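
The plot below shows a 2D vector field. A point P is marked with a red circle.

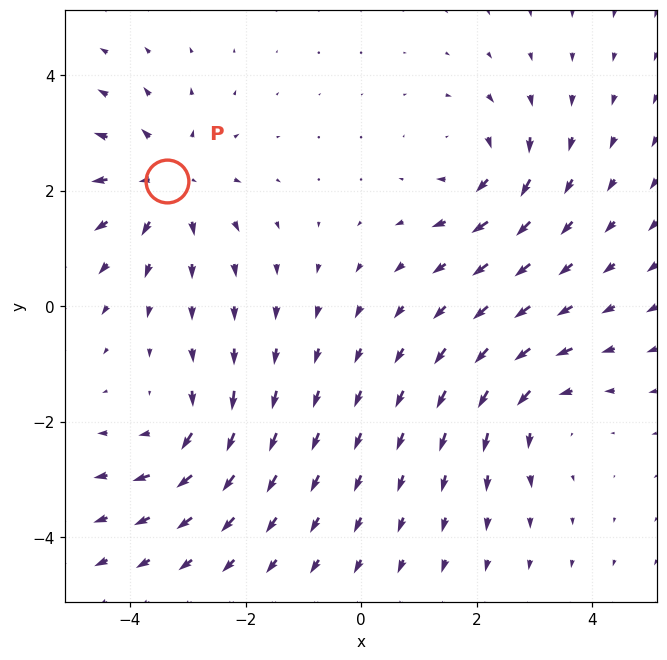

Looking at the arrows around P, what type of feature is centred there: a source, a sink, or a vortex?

source

At P (-3.4, 2.2) the arrows spread outward. Divergence about +4, curl ≈0 — positive divergence with near-zero curl is a source.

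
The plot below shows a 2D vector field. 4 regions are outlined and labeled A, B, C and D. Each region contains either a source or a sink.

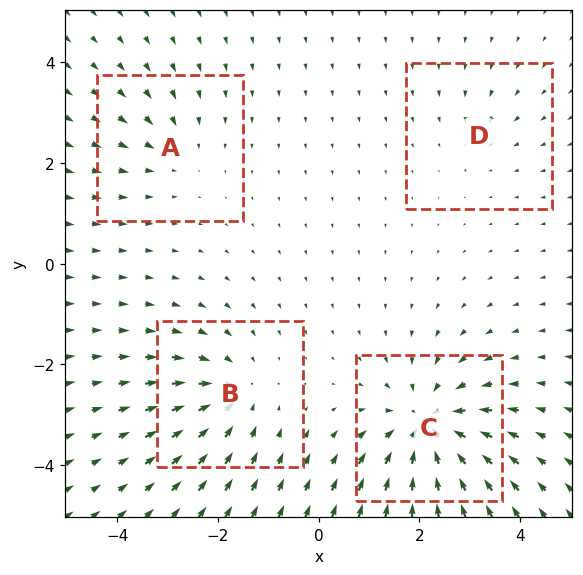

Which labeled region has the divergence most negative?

Divergence at each region's feature centre — A: about -3, B: about -5, C: about -7, D: about -2. Region C is most negative.

C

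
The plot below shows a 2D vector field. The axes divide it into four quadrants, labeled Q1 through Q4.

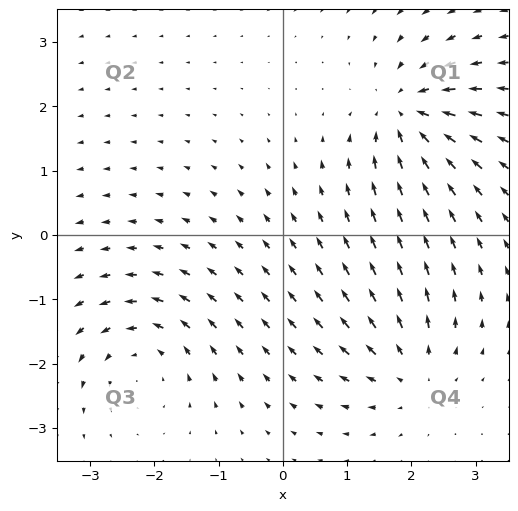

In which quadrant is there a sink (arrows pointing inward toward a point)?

Q1

The sink sits at approximately (1.9, 1.9), which lies in quadrant Q1. The divergence there is about -7, negative as expected for a sink.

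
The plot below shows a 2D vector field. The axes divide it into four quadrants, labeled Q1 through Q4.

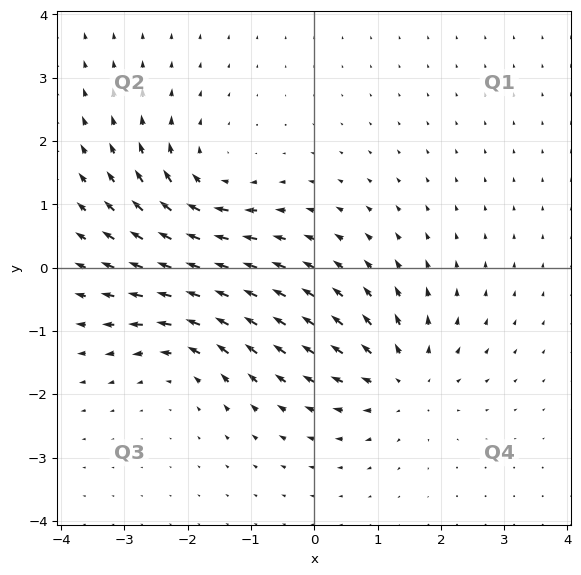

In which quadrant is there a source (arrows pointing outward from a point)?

Q4

The source sits at approximately (1.4, -1.8), which lies in quadrant Q4. The divergence there is about +4, positive as expected for a source.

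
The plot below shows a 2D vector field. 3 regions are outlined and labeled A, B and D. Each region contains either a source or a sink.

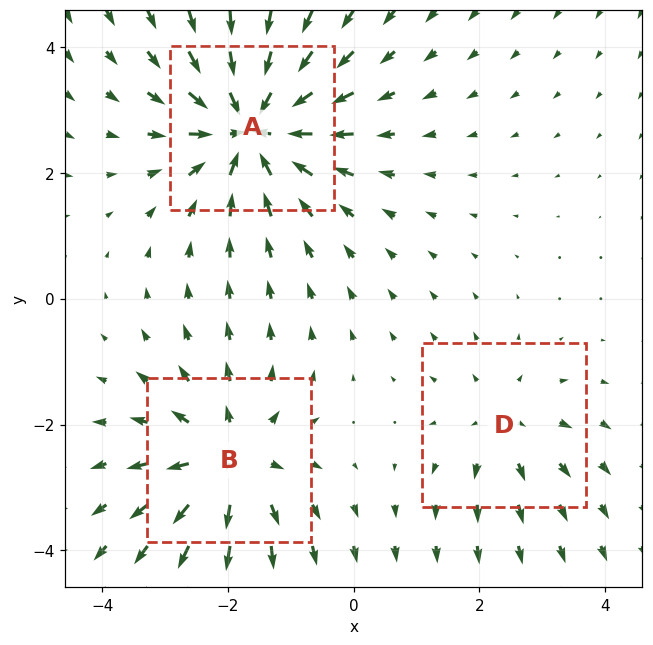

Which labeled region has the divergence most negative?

Divergence at each region's feature centre — A: about -5, B: about +4, D: about +2. Region A is most negative.

A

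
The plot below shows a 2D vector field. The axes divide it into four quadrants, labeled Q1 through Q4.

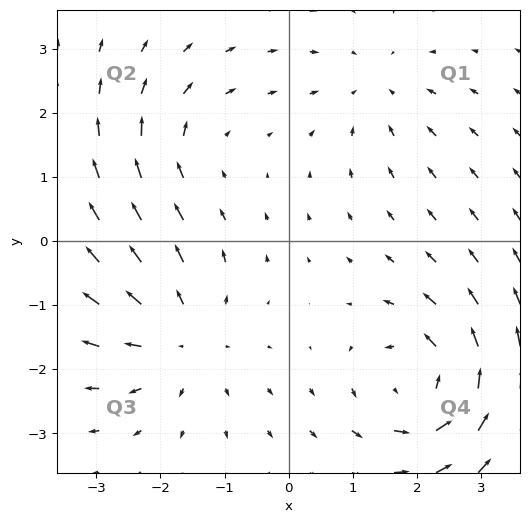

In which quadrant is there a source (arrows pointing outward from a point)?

The source sits at approximately (-1.7, -1.5), which lies in quadrant Q3. The divergence there is about +3, positive as expected for a source.

Q3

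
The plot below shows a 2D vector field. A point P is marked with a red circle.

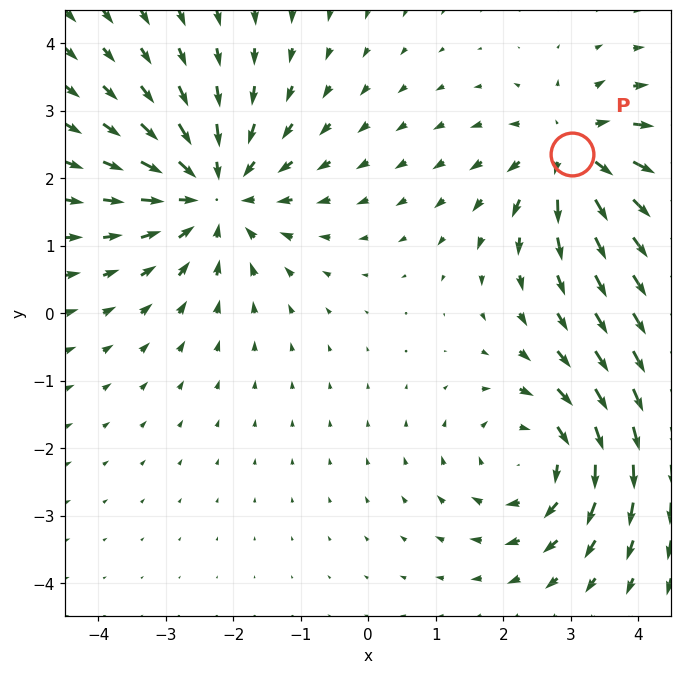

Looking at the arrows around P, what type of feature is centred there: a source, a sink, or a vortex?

source

At P (3.0, 2.4) the arrows spread outward. Divergence about +5, curl ≈0 — positive divergence with near-zero curl is a source.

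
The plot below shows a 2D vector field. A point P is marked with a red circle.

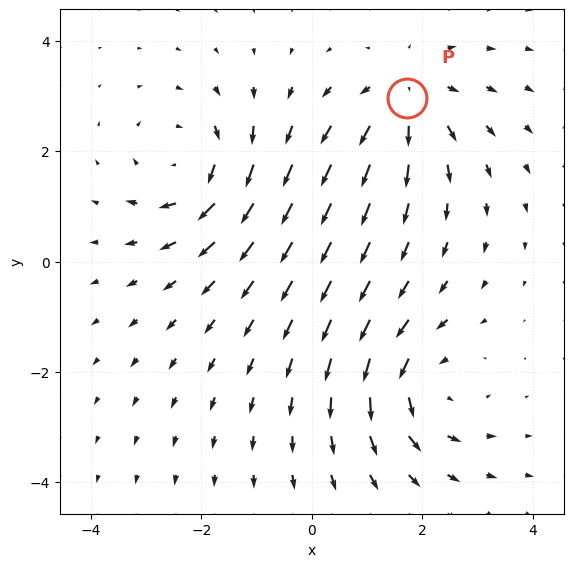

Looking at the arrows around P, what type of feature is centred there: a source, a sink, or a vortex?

At P (1.7, 3.0) the arrows spread outward. Divergence about +4, curl ≈0 — positive divergence with near-zero curl is a source.

source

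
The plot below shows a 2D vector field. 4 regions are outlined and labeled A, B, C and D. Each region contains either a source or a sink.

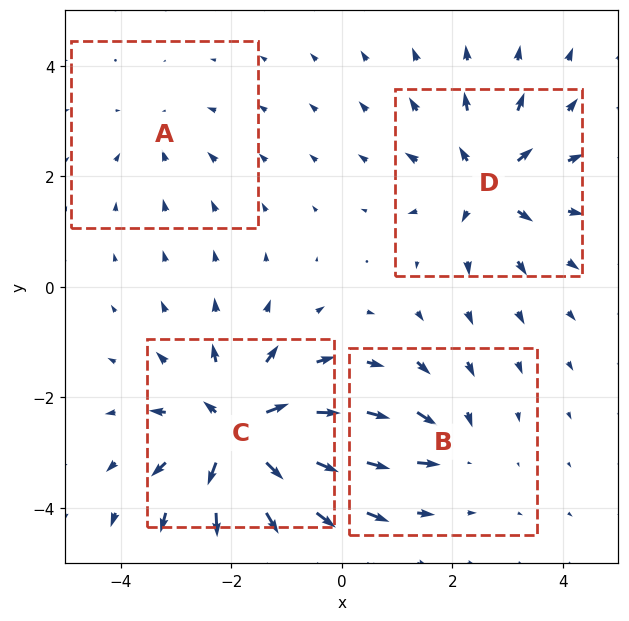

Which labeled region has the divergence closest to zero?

A

Divergence at each region's feature centre — A: about -3, B: about -4, C: about +9, D: about +6. Region A is closest to zero.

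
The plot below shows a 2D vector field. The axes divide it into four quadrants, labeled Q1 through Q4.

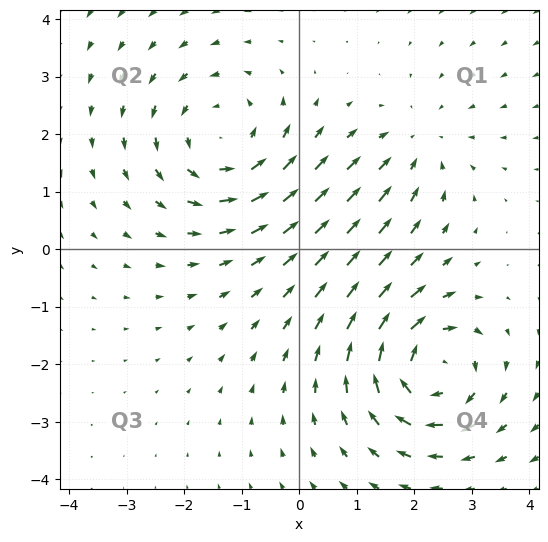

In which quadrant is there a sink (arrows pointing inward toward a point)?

The sink sits at approximately (2.0, 1.8), which lies in quadrant Q1. The divergence there is about -3, negative as expected for a sink.

Q1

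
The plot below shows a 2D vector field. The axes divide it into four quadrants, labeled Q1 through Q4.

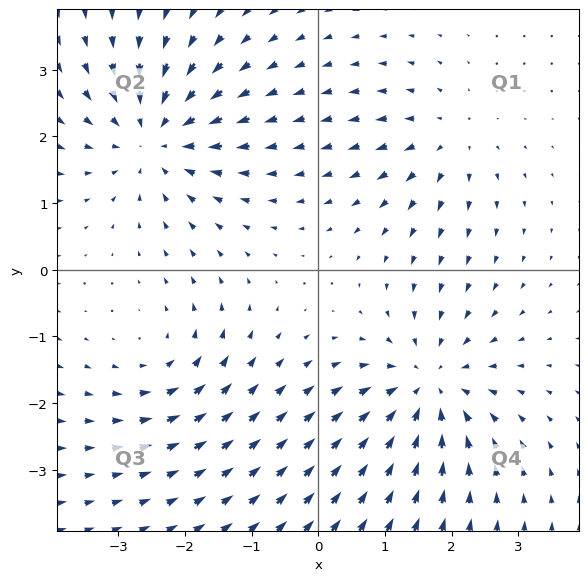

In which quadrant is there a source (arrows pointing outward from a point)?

The source sits at approximately (1.9, 2.0), which lies in quadrant Q1. The divergence there is about +3, positive as expected for a source.

Q1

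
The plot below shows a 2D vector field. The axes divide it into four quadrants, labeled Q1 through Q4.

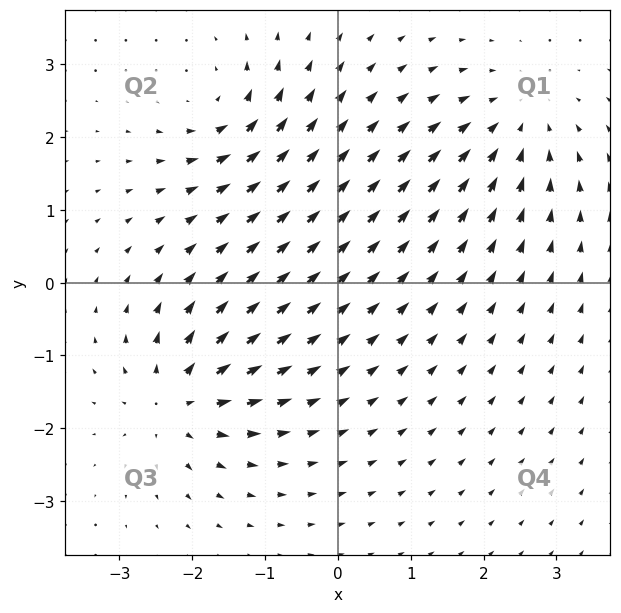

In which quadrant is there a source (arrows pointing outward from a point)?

The source sits at approximately (-2.2, -1.6), which lies in quadrant Q3. The divergence there is about +6, positive as expected for a source.

Q3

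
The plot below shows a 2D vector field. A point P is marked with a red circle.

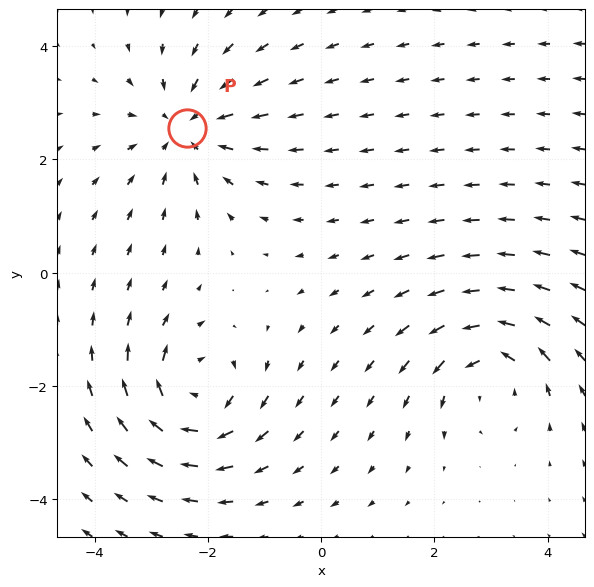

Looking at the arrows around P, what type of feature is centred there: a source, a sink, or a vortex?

At P (-2.4, 2.6) the arrows converge inward. Divergence about -3, curl ≈0 — negative divergence with near-zero curl is a sink.

sink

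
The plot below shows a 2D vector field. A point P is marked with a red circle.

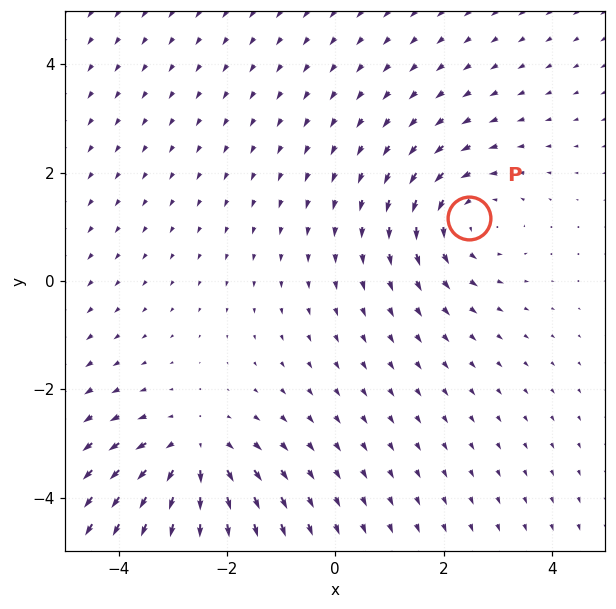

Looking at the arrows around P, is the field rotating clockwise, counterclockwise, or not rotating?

counterclockwise

Near P at (2.5, 1.2) the arrows circulate counterclockwise. The curl (z-component) there is about +2; positive curl means counterclockwise rotation.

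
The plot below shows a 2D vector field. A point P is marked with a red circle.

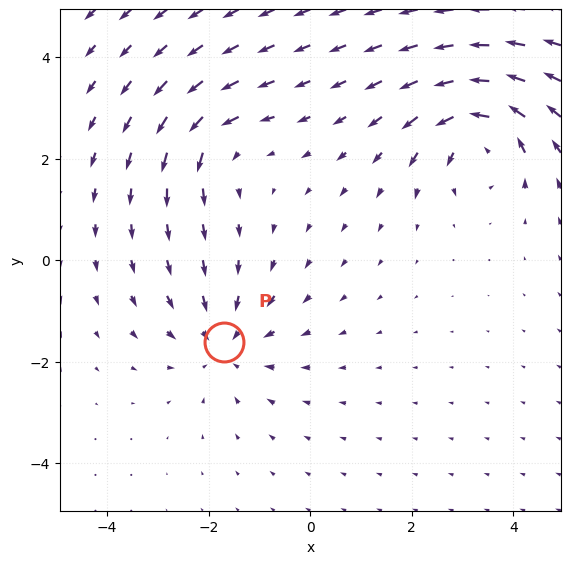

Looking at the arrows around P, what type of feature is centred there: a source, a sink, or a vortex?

sink

At P (-1.7, -1.6) the arrows converge inward. Divergence about -3, curl ≈0 — negative divergence with near-zero curl is a sink.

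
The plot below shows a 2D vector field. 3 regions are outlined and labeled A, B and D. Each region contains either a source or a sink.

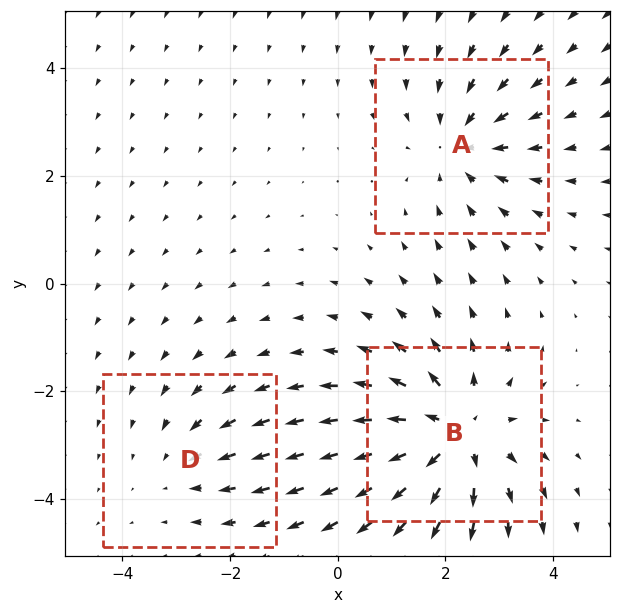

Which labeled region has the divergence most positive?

B

Divergence at each region's feature centre — A: about -3, B: about +5, D: about -2. Region B is most positive.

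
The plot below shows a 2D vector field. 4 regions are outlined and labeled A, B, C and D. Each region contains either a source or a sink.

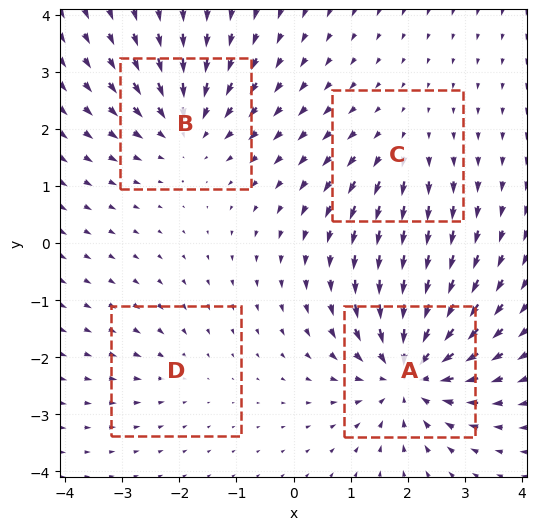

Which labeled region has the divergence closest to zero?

Divergence at each region's feature centre — A: about -7, B: about -5, C: about +3, D: about -2. Region D is closest to zero.

D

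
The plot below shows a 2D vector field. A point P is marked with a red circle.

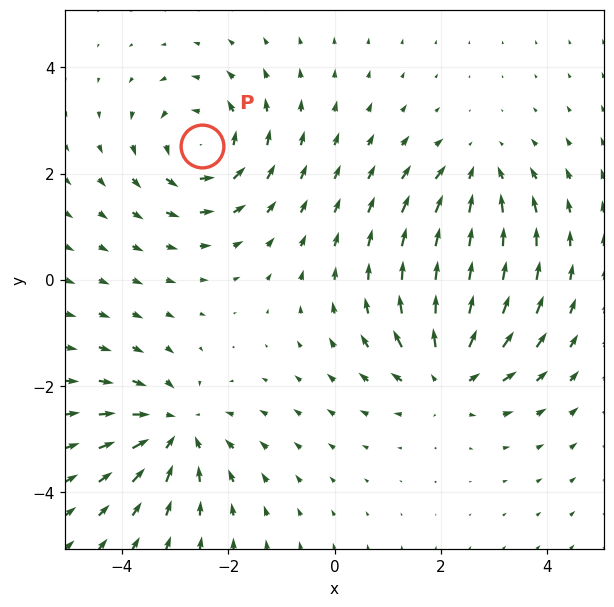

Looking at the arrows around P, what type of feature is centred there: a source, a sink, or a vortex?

At P (-2.5, 2.5) the arrows circulate counterclockwise. Divergence ≈0, curl about +5 — near-zero divergence with nonzero curl is a vortex.

vortex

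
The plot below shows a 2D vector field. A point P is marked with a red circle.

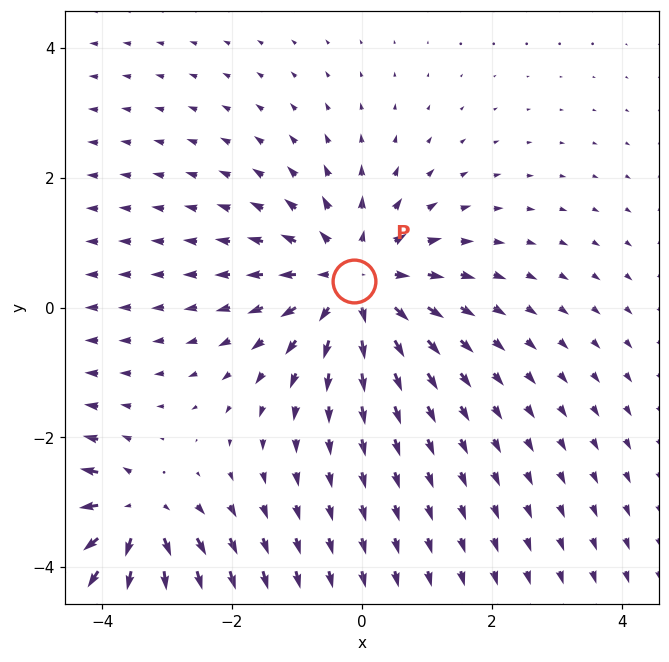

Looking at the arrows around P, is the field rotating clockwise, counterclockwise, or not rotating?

not rotating

Near P at (-0.1, 0.4) the arrows show no circulation. The curl there is ≈0.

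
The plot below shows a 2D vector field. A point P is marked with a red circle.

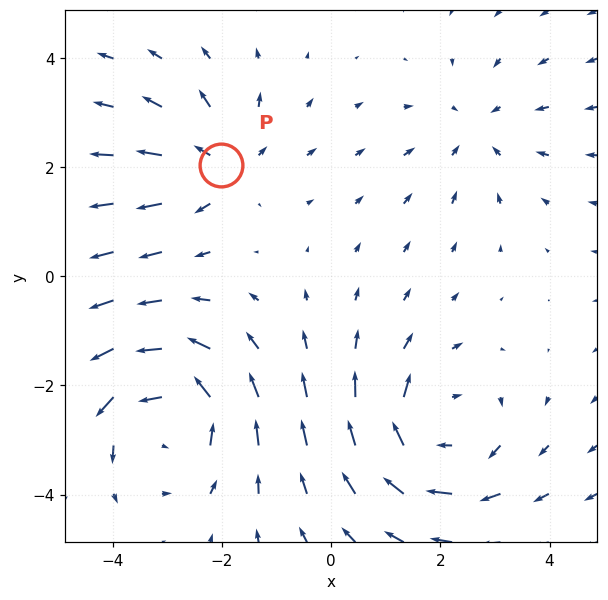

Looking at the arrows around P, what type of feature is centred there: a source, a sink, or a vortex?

At P (-2.0, 2.0) the arrows spread outward. Divergence about +4, curl ≈0 — positive divergence with near-zero curl is a source.

source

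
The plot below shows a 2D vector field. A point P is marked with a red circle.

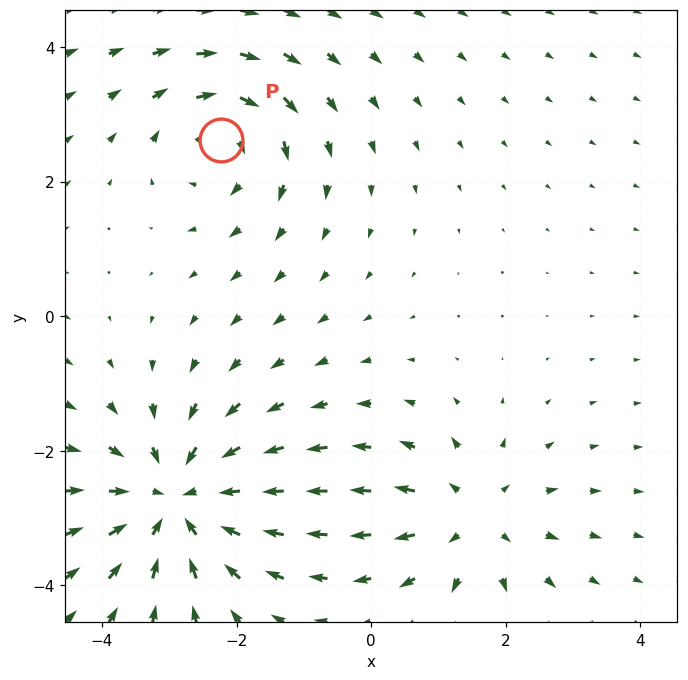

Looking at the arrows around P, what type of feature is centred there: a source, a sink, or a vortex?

At P (-2.2, 2.6) the arrows circulate clockwise. Divergence ≈0, curl about -4 — near-zero divergence with nonzero curl is a vortex.

vortex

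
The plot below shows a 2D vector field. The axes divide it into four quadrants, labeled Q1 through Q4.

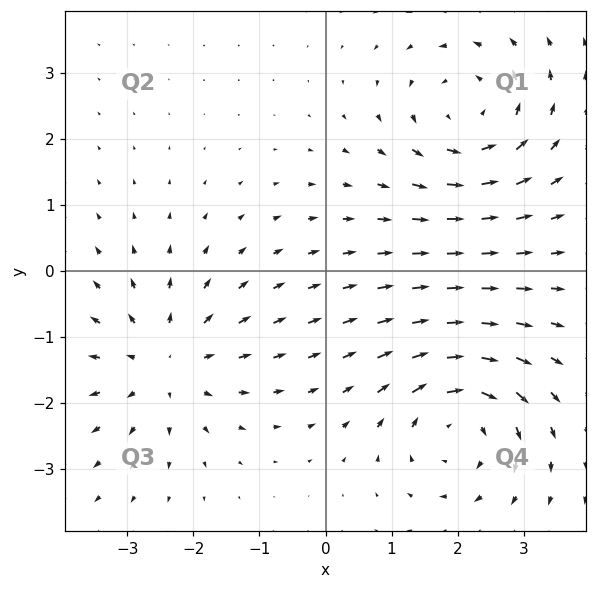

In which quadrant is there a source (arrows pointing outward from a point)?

The source sits at approximately (-2.4, -1.4), which lies in quadrant Q3. The divergence there is about +4, positive as expected for a source.

Q3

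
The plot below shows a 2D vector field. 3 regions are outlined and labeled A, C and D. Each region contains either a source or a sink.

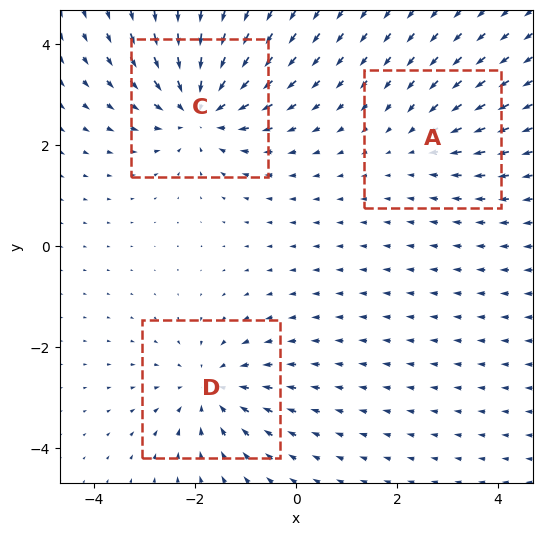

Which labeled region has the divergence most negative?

Divergence at each region's feature centre — A: about -2, C: about -4, D: about -3. Region C is most negative.

C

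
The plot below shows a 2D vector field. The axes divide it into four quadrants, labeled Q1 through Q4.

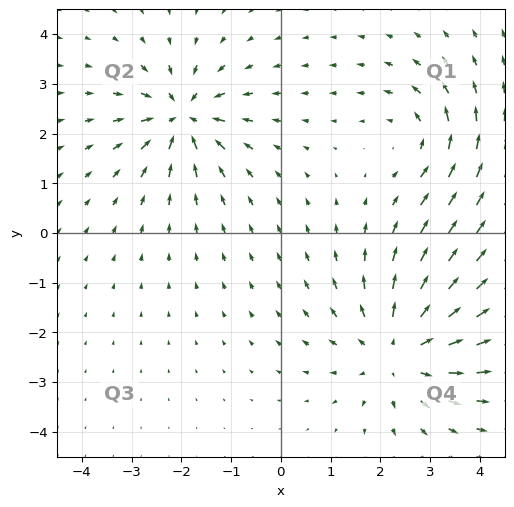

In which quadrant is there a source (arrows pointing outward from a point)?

The source sits at approximately (2.4, -2.4), which lies in quadrant Q4. The divergence there is about +4, positive as expected for a source.

Q4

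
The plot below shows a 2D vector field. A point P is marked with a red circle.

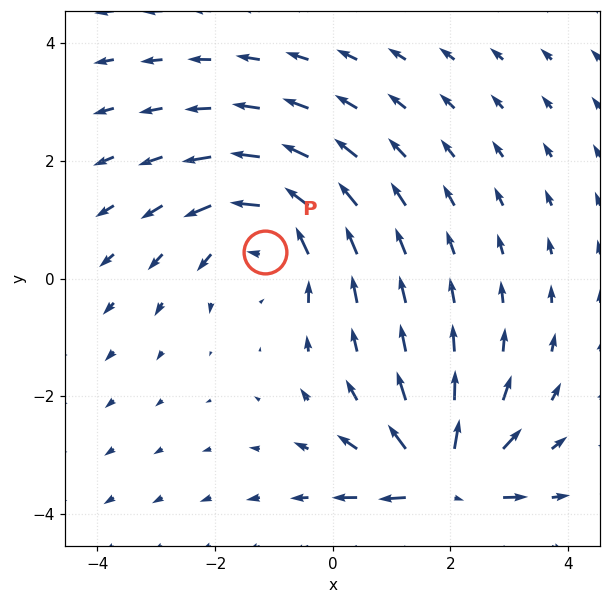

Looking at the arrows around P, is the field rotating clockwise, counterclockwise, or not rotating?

counterclockwise

Near P at (-1.2, 0.4) the arrows circulate counterclockwise. The curl (z-component) there is about +3; positive curl means counterclockwise rotation.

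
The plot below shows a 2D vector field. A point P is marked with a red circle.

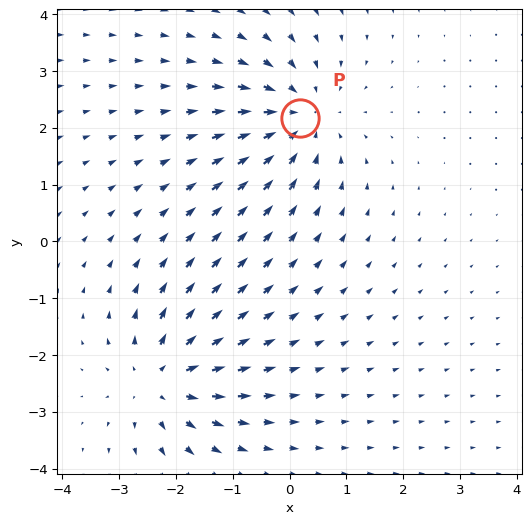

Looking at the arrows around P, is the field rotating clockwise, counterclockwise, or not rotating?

not rotating

Near P at (0.2, 2.2) the arrows show no circulation. The curl there is ≈0.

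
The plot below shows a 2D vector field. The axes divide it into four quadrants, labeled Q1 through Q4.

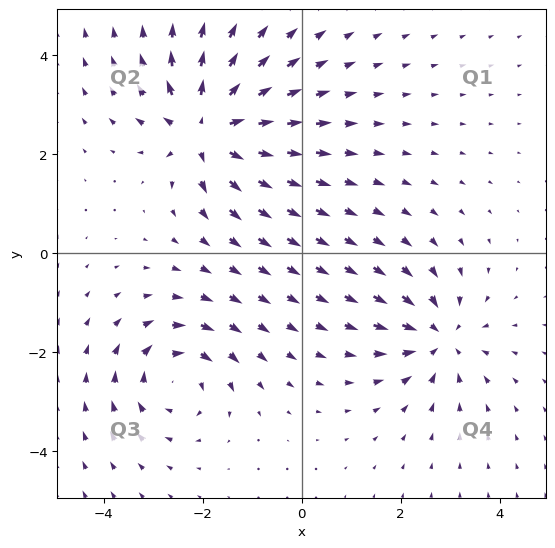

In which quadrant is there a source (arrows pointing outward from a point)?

The source sits at approximately (-1.9, 2.5), which lies in quadrant Q2. The divergence there is about +6, positive as expected for a source.

Q2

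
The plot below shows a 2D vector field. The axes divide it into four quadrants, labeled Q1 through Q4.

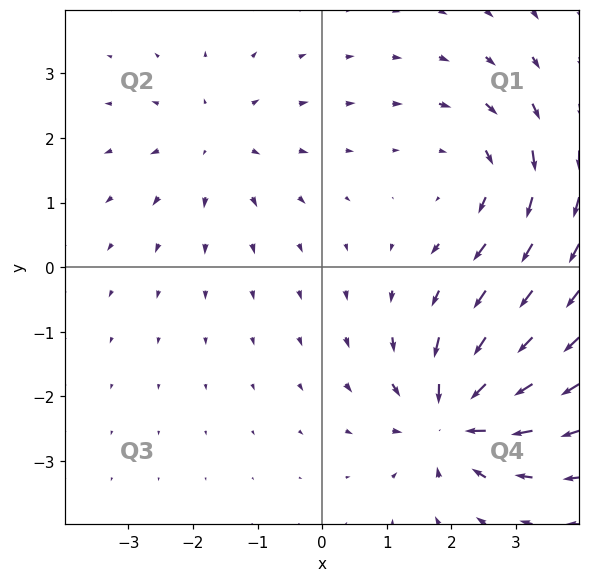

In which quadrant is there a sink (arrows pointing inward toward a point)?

Q4

The sink sits at approximately (2.1, -2.3), which lies in quadrant Q4. The divergence there is about -6, negative as expected for a sink.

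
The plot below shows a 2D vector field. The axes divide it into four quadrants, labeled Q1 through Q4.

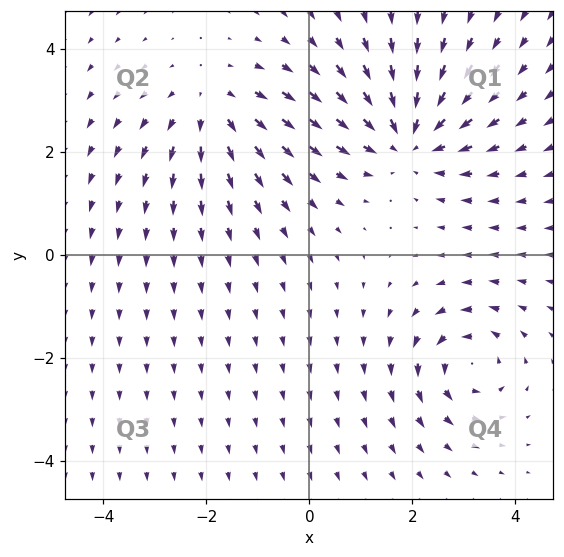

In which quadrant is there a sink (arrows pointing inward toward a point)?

Q1

The sink sits at approximately (1.9, 2.3), which lies in quadrant Q1. The divergence there is about -4, negative as expected for a sink.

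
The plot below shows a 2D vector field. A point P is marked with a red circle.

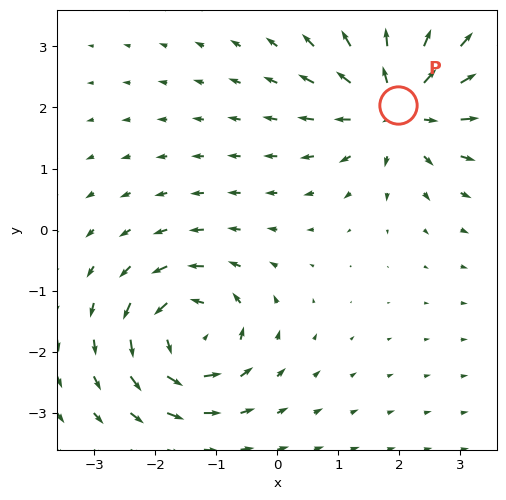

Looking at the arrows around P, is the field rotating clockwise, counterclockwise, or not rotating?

not rotating

Near P at (2.0, 2.0) the arrows show no circulation. The curl there is ≈0.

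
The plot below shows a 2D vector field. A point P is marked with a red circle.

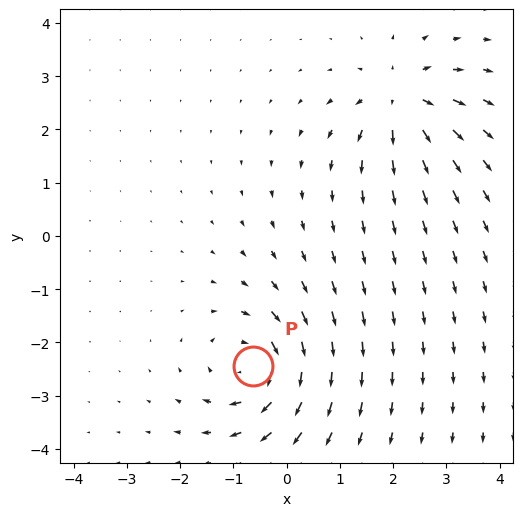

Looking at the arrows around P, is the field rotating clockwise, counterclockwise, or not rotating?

clockwise

Near P at (-0.6, -2.4) the arrows circulate clockwise. The curl (z-component) there is about -6; negative curl means clockwise rotation.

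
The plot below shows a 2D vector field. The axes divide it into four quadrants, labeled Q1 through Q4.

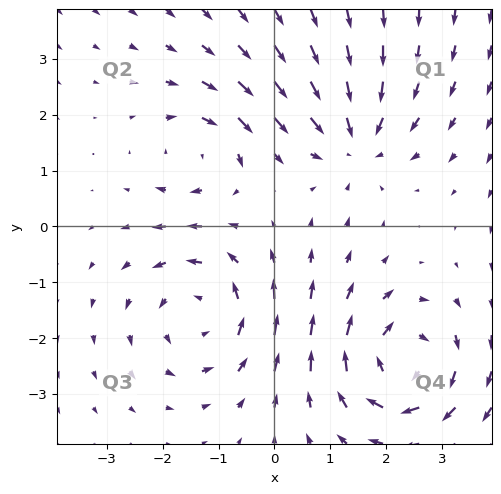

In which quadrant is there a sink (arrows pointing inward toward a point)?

The sink sits at approximately (1.4, 1.5), which lies in quadrant Q1. The divergence there is about -4, negative as expected for a sink.

Q1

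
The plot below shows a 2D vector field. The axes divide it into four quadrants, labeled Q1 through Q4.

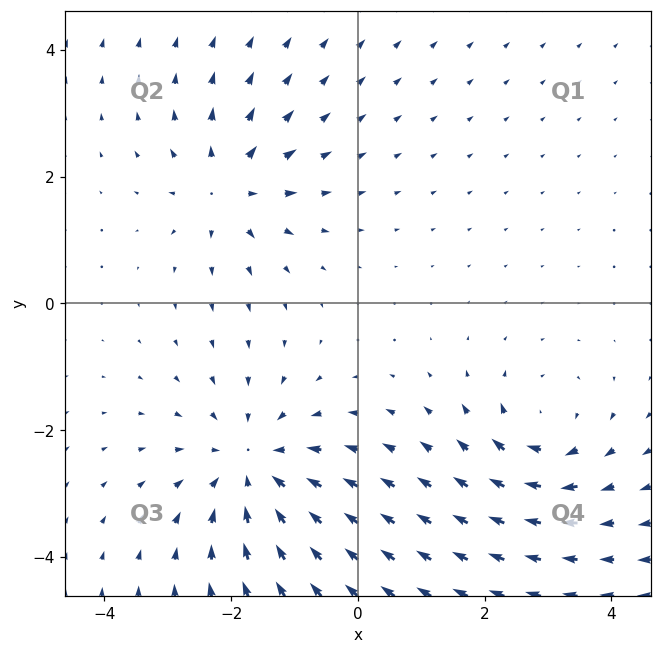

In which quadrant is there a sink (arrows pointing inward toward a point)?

Q3

The sink sits at approximately (-1.7, -2.6), which lies in quadrant Q3. The divergence there is about -4, negative as expected for a sink.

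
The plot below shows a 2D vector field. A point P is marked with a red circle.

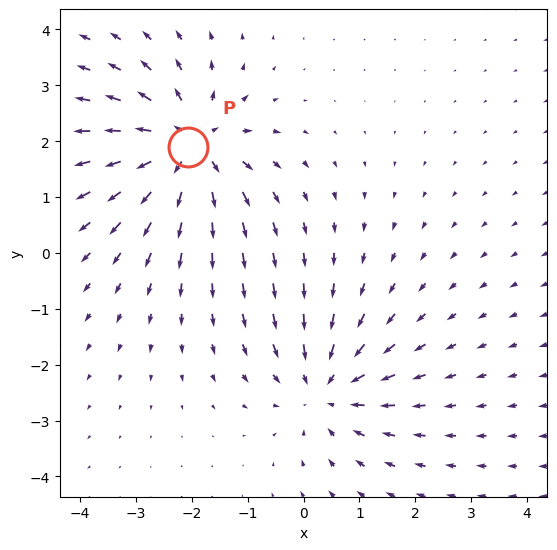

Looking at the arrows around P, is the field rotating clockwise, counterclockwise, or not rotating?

Near P at (-2.1, 1.9) the arrows show no circulation. The curl there is ≈0.

not rotating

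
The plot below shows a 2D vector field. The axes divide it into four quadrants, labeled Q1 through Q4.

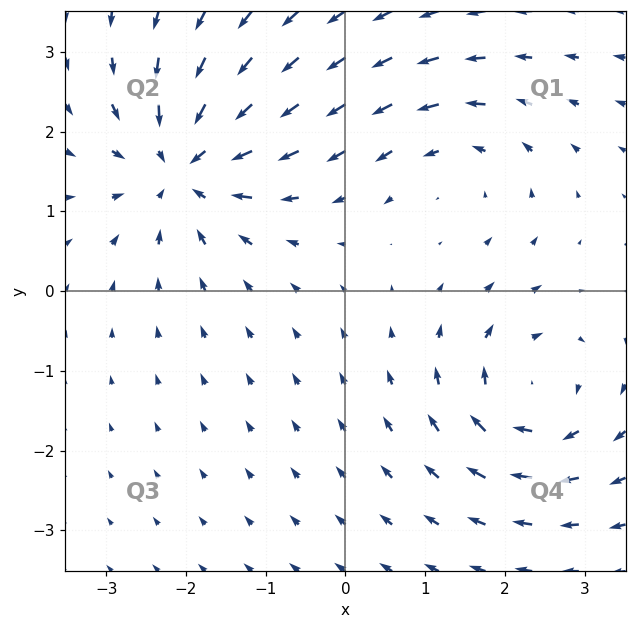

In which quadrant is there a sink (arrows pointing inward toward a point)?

The sink sits at approximately (-2.0, 1.6), which lies in quadrant Q2. The divergence there is about -5, negative as expected for a sink.

Q2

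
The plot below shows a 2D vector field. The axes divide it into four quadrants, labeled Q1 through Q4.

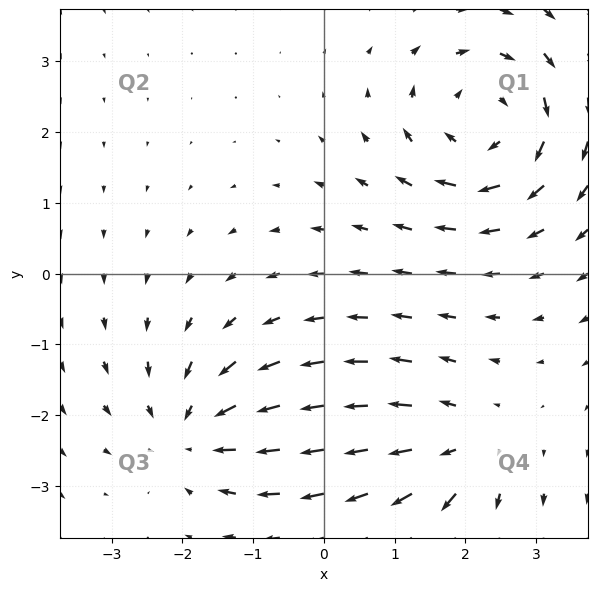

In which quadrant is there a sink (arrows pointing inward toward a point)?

The sink sits at approximately (-1.8, -2.2), which lies in quadrant Q3. The divergence there is about -3, negative as expected for a sink.

Q3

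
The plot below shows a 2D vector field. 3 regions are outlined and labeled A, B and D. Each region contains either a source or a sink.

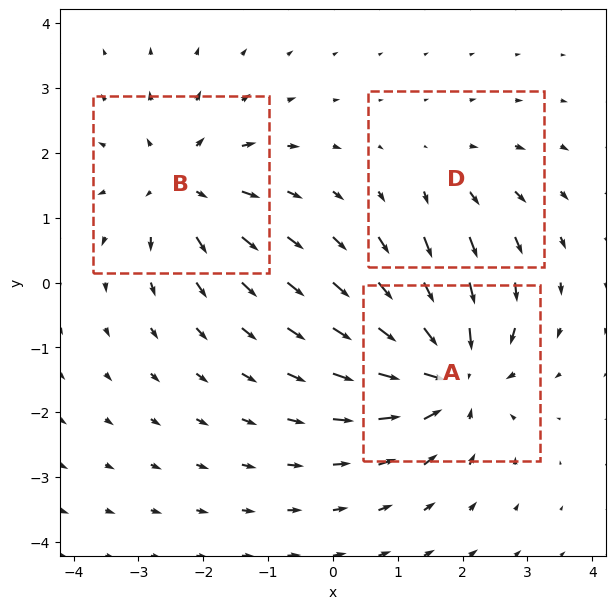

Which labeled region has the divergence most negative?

Divergence at each region's feature centre — A: about -5, B: about +4, D: about +2. Region A is most negative.

A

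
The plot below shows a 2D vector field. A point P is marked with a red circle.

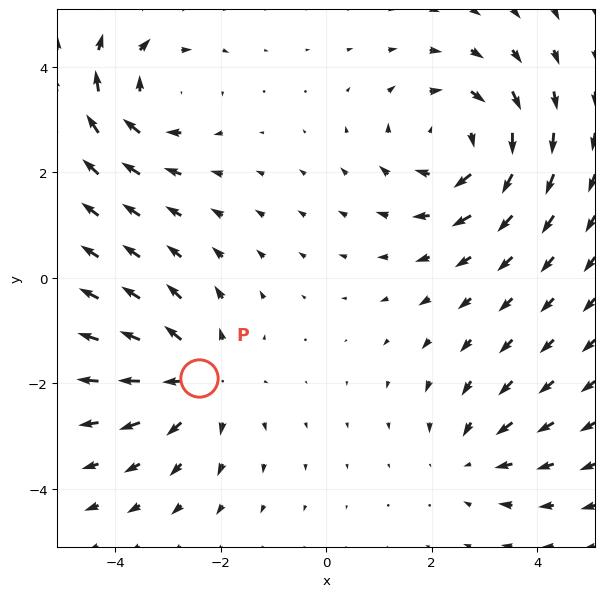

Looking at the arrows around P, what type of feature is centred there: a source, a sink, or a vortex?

source

At P (-2.4, -1.9) the arrows spread outward. Divergence about +4, curl ≈0 — positive divergence with near-zero curl is a source.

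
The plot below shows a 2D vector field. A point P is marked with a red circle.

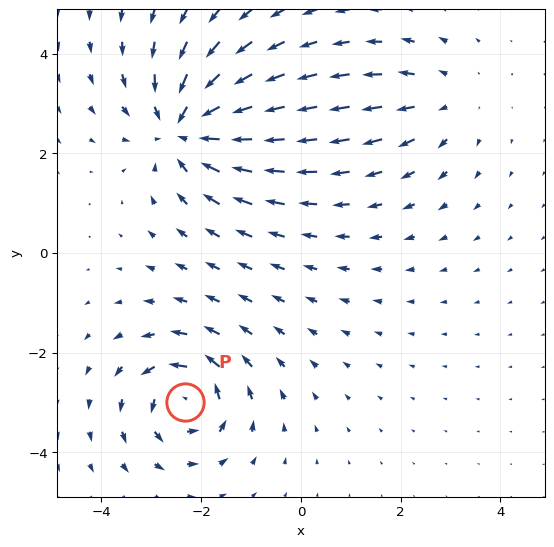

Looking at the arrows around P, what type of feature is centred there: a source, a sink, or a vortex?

At P (-2.3, -3.0) the arrows circulate counterclockwise. Divergence ≈0, curl about +5 — near-zero divergence with nonzero curl is a vortex.

vortex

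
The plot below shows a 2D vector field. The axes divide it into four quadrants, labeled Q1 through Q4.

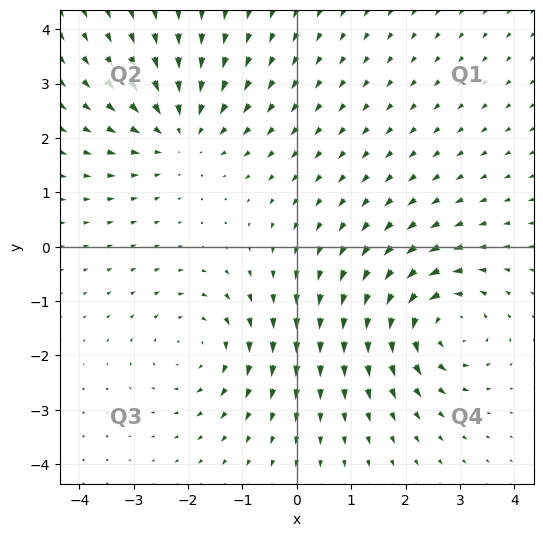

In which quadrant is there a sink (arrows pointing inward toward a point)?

The sink sits at approximately (-2.2, 2.1), which lies in quadrant Q2. The divergence there is about -4, negative as expected for a sink.

Q2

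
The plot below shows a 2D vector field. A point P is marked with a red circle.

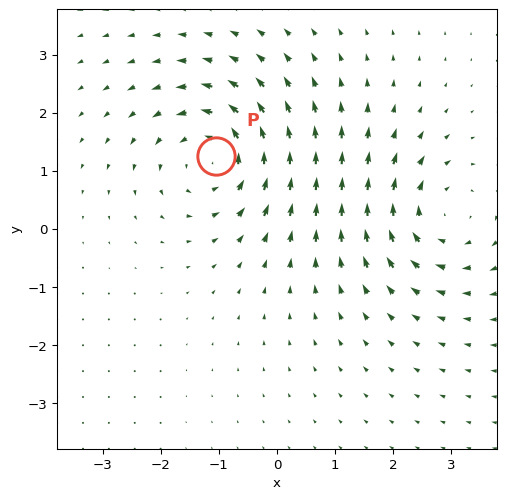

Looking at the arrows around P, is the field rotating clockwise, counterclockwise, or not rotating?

counterclockwise

Near P at (-1.1, 1.2) the arrows circulate counterclockwise. The curl (z-component) there is about +5; positive curl means counterclockwise rotation.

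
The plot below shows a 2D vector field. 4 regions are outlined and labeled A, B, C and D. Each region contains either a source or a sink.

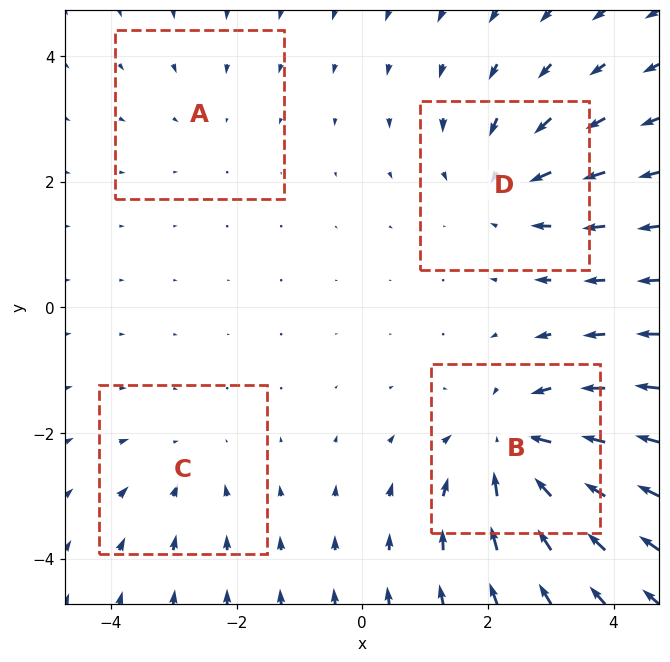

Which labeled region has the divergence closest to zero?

Divergence at each region's feature centre — A: about -2, B: about -6, C: about -3, D: about -4. Region A is closest to zero.

A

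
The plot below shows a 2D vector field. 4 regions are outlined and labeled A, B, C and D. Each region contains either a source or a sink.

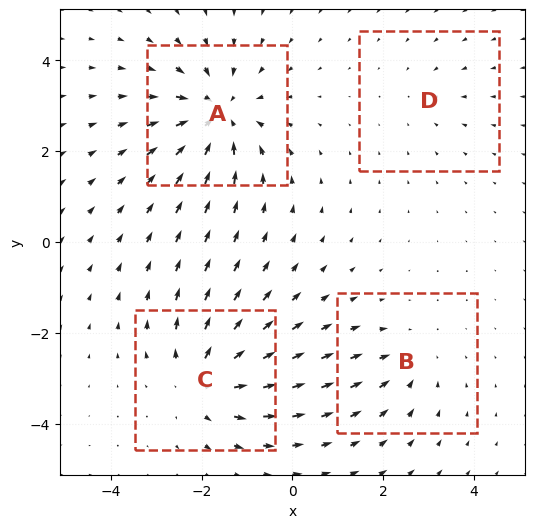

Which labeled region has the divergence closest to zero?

D

Divergence at each region's feature centre — A: about -6, B: about -3, C: about +5, D: about -2. Region D is closest to zero.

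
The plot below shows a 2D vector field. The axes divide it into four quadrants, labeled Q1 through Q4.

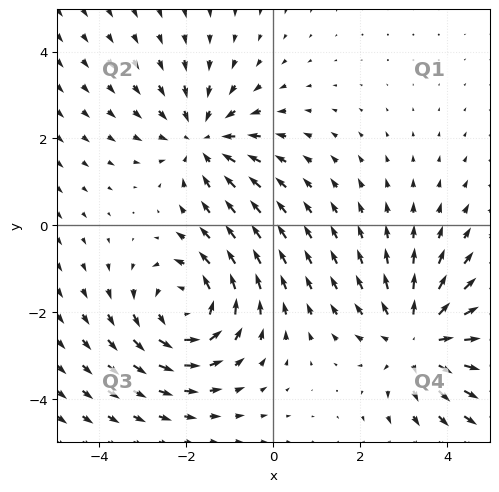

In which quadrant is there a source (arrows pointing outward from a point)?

The source sits at approximately (3.4, -2.6), which lies in quadrant Q4. The divergence there is about +3, positive as expected for a source.

Q4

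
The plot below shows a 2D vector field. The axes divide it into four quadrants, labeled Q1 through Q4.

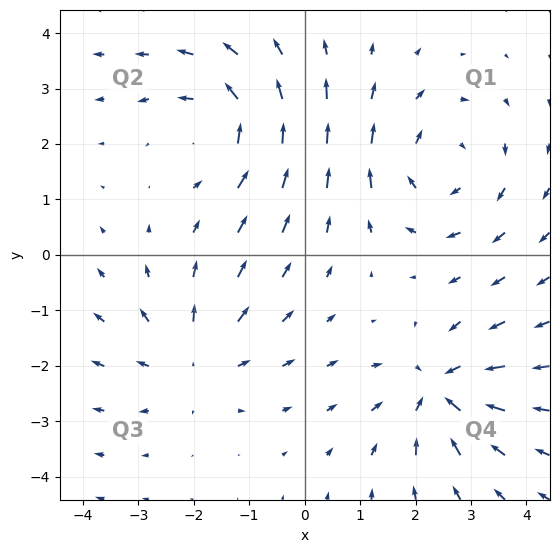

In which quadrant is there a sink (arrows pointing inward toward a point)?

Q4

The sink sits at approximately (2.4, -2.4), which lies in quadrant Q4. The divergence there is about -5, negative as expected for a sink.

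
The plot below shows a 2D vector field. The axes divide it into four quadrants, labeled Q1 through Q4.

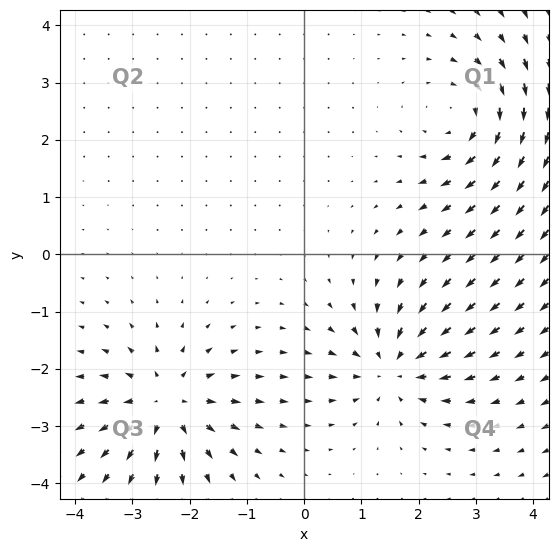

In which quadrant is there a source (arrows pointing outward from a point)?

Q3

The source sits at approximately (-2.4, -2.6), which lies in quadrant Q3. The divergence there is about +5, positive as expected for a source.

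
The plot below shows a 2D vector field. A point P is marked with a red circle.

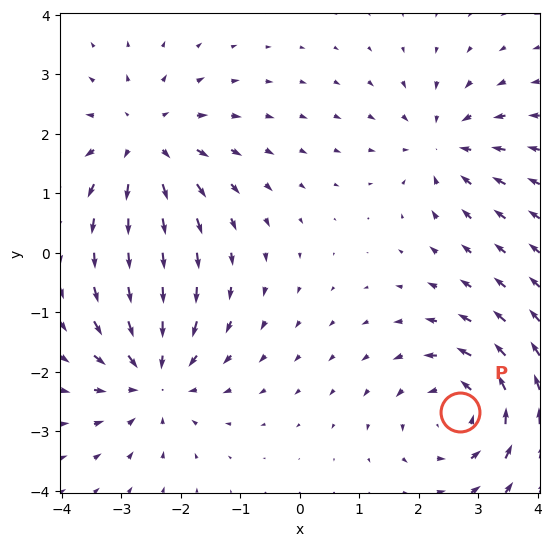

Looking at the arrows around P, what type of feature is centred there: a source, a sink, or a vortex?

At P (2.7, -2.7) the arrows circulate counterclockwise. Divergence ≈0, curl about +5 — near-zero divergence with nonzero curl is a vortex.

vortex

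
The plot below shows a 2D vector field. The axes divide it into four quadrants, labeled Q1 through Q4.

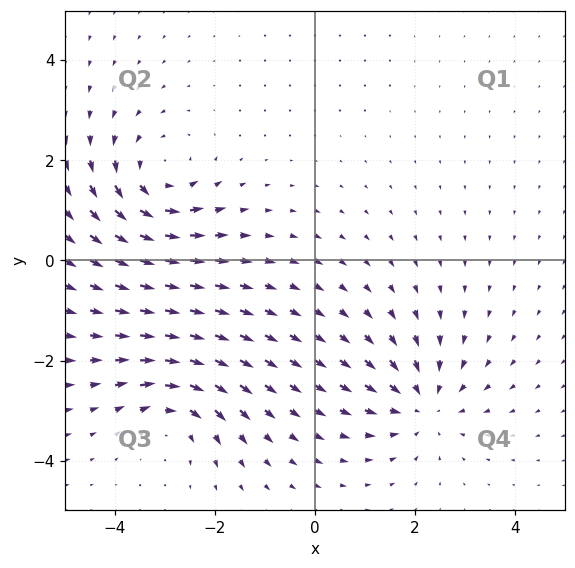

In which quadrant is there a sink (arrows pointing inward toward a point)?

Q4

The sink sits at approximately (2.1, -2.9), which lies in quadrant Q4. The divergence there is about -4, negative as expected for a sink.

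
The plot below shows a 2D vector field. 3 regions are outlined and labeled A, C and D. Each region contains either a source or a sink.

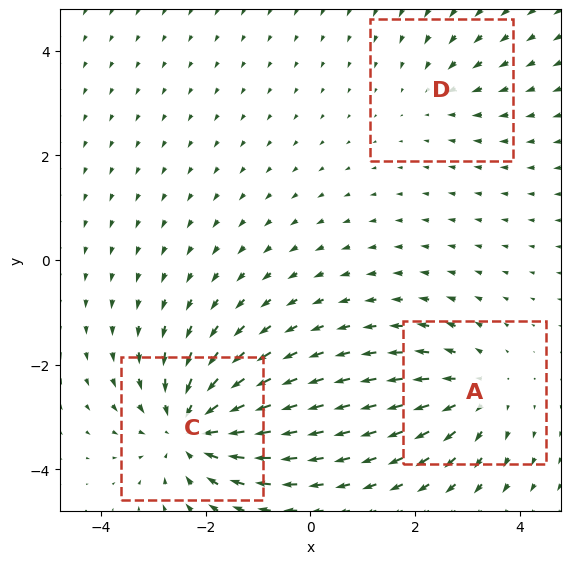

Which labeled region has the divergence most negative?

Divergence at each region's feature centre — A: about +3, C: about -5, D: about -2. Region C is most negative.

C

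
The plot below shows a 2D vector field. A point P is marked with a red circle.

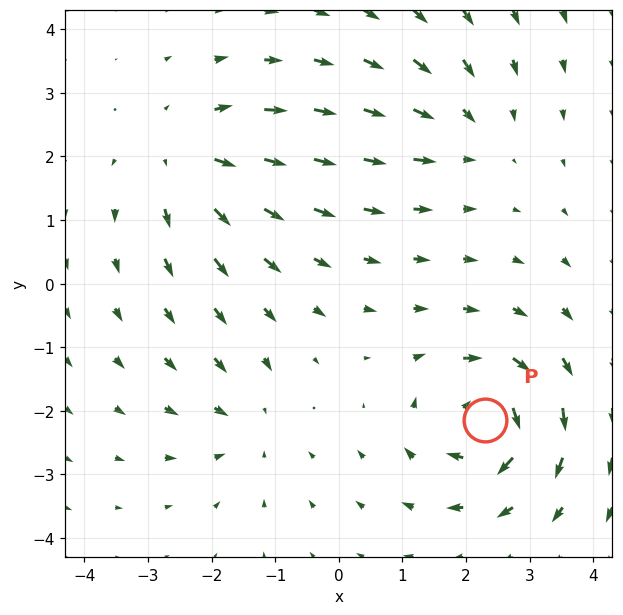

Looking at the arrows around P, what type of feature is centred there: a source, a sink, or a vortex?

vortex

At P (2.3, -2.1) the arrows circulate clockwise. Divergence ≈0, curl about -7 — near-zero divergence with nonzero curl is a vortex.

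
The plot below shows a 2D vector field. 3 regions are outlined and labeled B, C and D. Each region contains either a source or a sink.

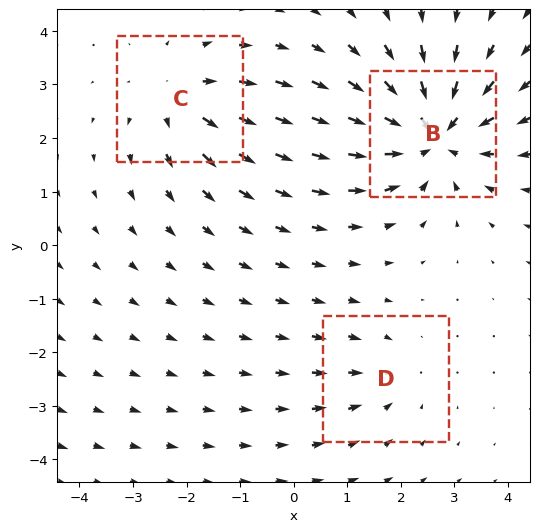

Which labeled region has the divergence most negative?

B

Divergence at each region's feature centre — B: about -5, C: about +3, D: about -2. Region B is most negative.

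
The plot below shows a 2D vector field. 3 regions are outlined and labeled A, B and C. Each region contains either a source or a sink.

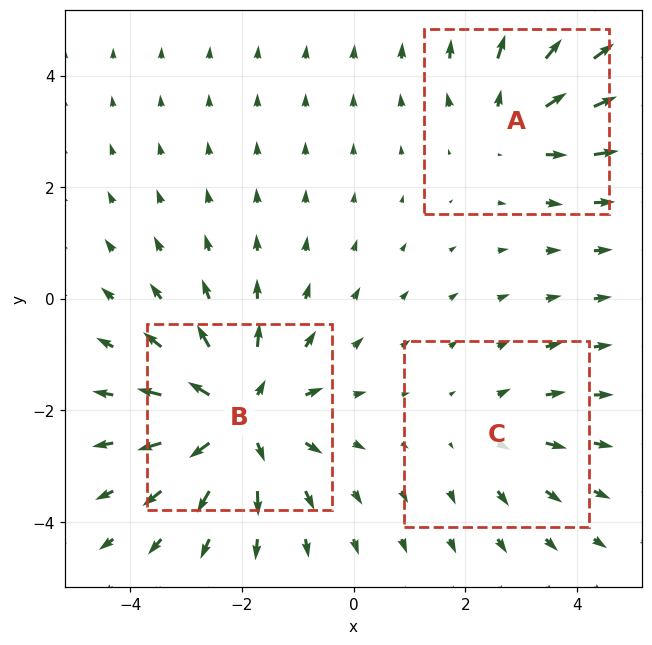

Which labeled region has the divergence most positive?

Divergence at each region's feature centre — A: about +3, B: about +5, C: about +2. Region B is most positive.

B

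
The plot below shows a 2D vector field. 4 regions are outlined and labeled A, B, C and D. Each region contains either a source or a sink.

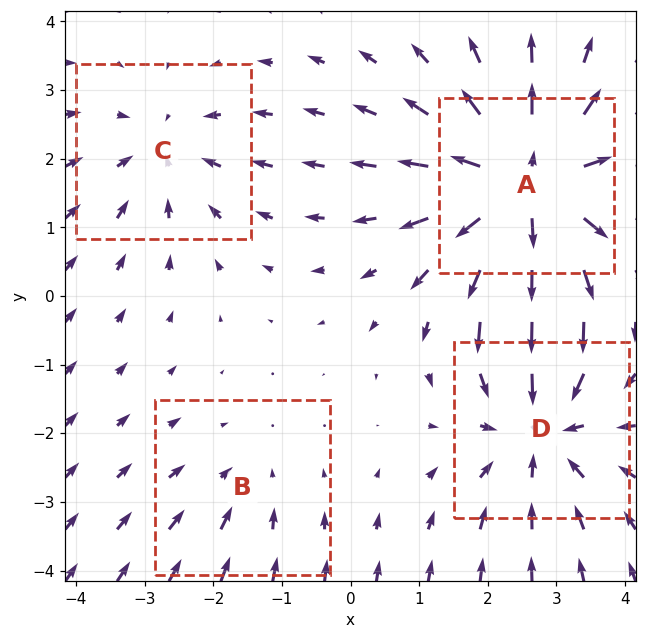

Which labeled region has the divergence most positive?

Divergence at each region's feature centre — A: about +6, B: about -2, C: about -3, D: about -4. Region A is most positive.

A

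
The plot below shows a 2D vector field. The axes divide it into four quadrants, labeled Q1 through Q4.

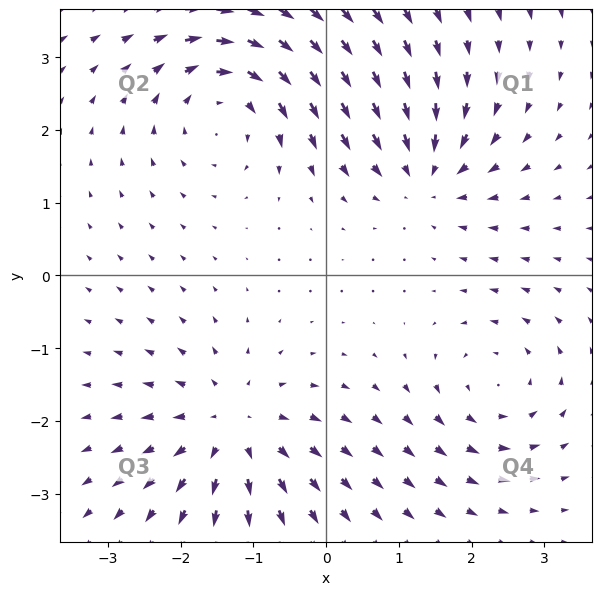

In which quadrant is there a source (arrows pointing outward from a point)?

The source sits at approximately (-1.3, -2.1), which lies in quadrant Q3. The divergence there is about +4, positive as expected for a source.

Q3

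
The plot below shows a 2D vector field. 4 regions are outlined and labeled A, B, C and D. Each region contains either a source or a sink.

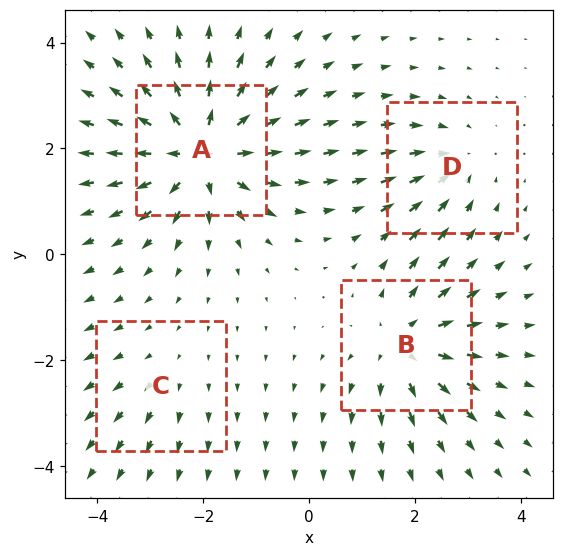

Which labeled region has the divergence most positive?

A

Divergence at each region's feature centre — A: about +7, B: about +5, C: about +2, D: about -3. Region A is most positive.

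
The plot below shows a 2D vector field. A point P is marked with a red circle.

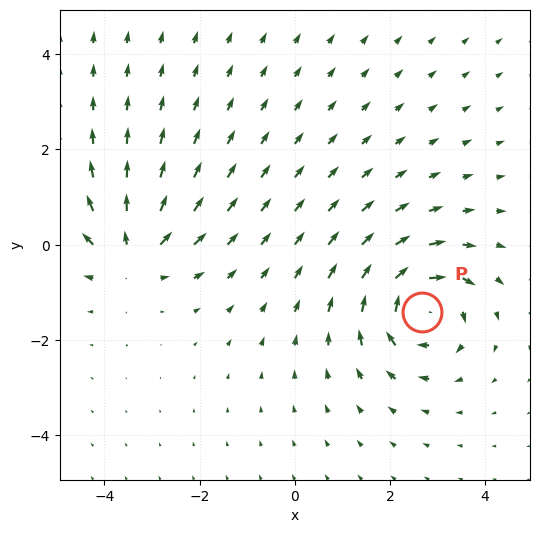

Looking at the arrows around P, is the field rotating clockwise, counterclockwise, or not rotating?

Near P at (2.7, -1.4) the arrows circulate clockwise. The curl (z-component) there is about -6; negative curl means clockwise rotation.

clockwise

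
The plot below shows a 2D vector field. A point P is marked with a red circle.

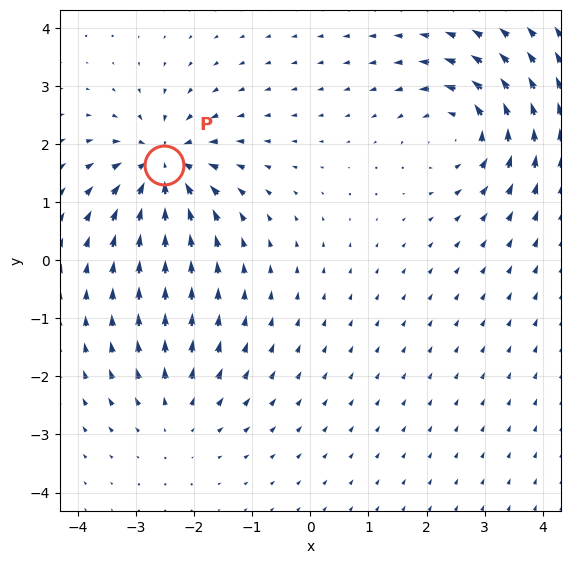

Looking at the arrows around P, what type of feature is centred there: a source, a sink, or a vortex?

At P (-2.5, 1.6) the arrows converge inward. Divergence about -6, curl ≈0 — negative divergence with near-zero curl is a sink.

sink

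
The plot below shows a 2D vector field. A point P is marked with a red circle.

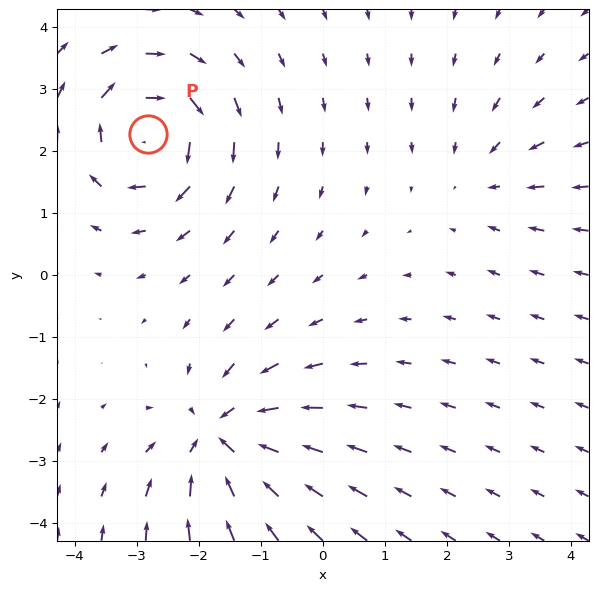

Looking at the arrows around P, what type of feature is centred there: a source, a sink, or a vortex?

vortex

At P (-2.8, 2.3) the arrows circulate clockwise. Divergence ≈0, curl about -6 — near-zero divergence with nonzero curl is a vortex.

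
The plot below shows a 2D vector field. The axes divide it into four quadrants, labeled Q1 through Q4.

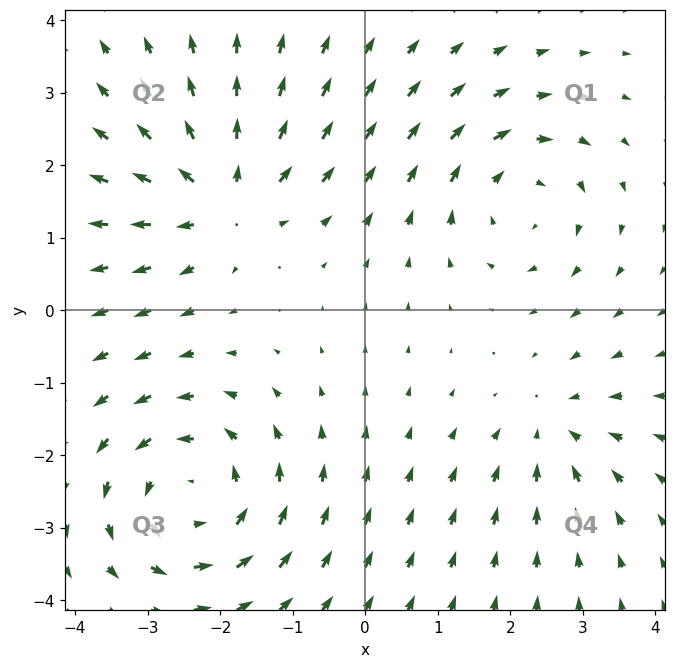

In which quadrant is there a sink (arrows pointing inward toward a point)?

Q4

The sink sits at approximately (2.6, -1.6), which lies in quadrant Q4. The divergence there is about -3, negative as expected for a sink.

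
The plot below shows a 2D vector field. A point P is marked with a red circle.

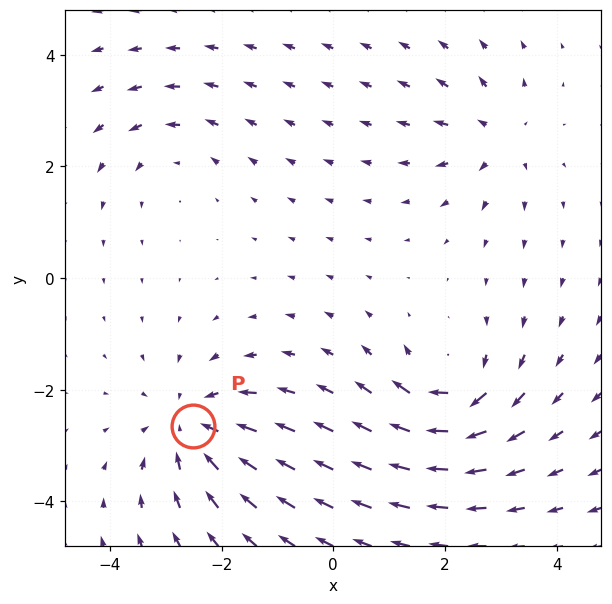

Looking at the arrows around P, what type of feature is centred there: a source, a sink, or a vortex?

sink

At P (-2.5, -2.7) the arrows converge inward. Divergence about -4, curl ≈0 — negative divergence with near-zero curl is a sink.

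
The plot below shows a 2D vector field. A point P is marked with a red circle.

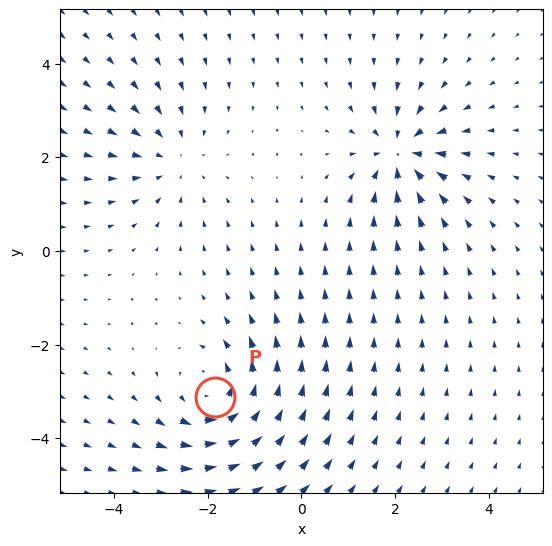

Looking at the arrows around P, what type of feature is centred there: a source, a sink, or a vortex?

vortex

At P (-1.9, -3.1) the arrows circulate counterclockwise. Divergence ≈0, curl about +4 — near-zero divergence with nonzero curl is a vortex.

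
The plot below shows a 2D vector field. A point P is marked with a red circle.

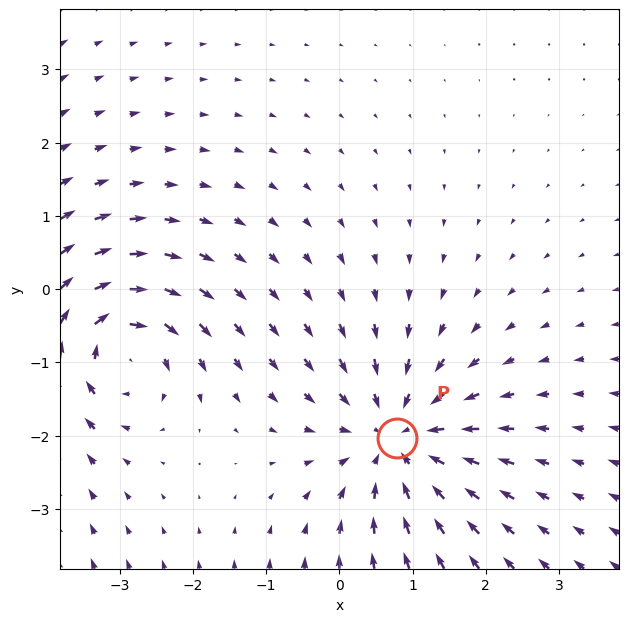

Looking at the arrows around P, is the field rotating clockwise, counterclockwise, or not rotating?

not rotating

Near P at (0.8, -2.0) the arrows show no circulation. The curl there is ≈0.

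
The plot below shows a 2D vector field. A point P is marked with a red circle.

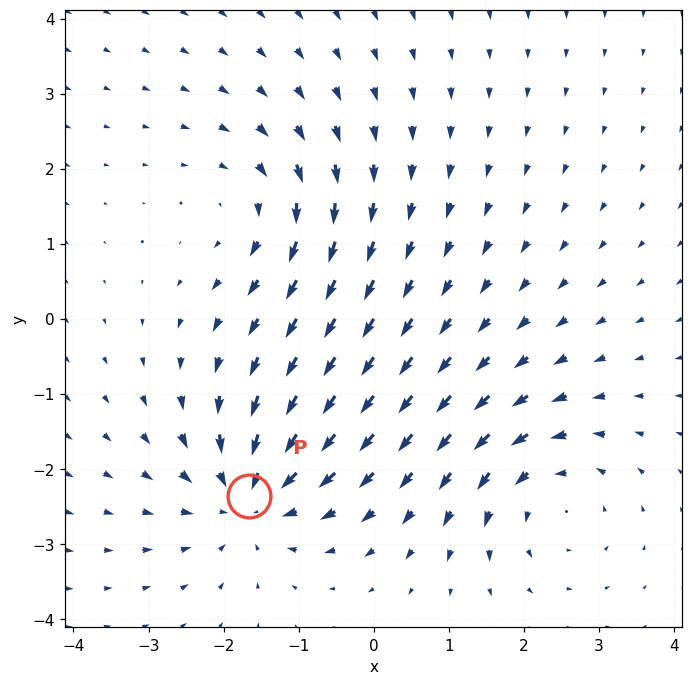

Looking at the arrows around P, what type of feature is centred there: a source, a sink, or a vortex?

At P (-1.7, -2.4) the arrows converge inward. Divergence about -5, curl ≈0 — negative divergence with near-zero curl is a sink.

sink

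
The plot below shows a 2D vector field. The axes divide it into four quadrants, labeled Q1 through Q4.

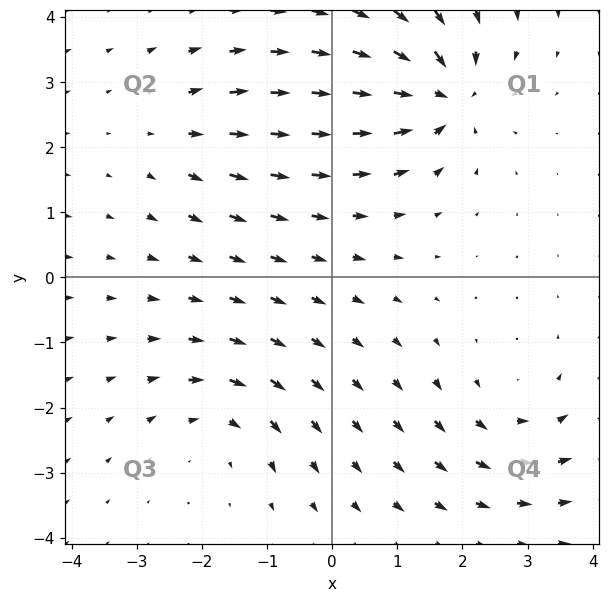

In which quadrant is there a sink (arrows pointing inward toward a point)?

Q1

The sink sits at approximately (1.7, 2.8), which lies in quadrant Q1. The divergence there is about -6, negative as expected for a sink.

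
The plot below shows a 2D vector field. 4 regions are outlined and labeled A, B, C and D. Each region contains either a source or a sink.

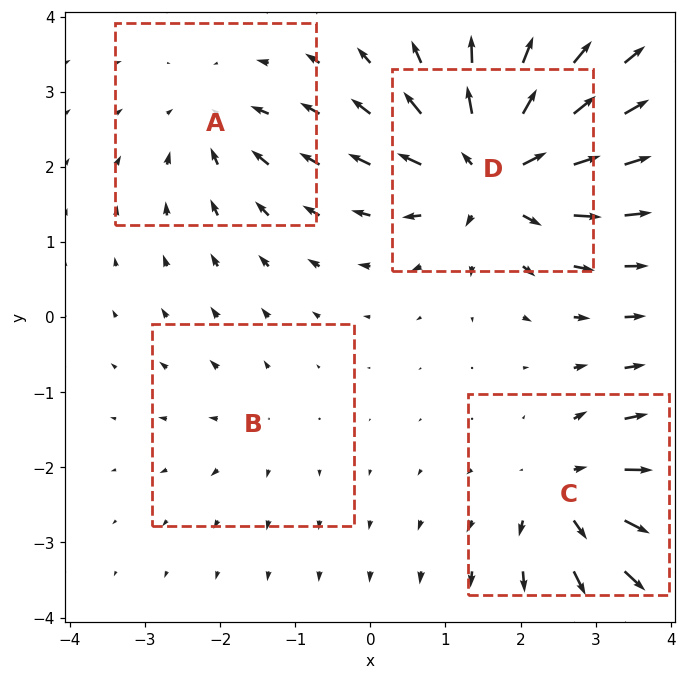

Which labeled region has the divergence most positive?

D

Divergence at each region's feature centre — A: about -4, B: about +2, C: about +6, D: about +8. Region D is most positive.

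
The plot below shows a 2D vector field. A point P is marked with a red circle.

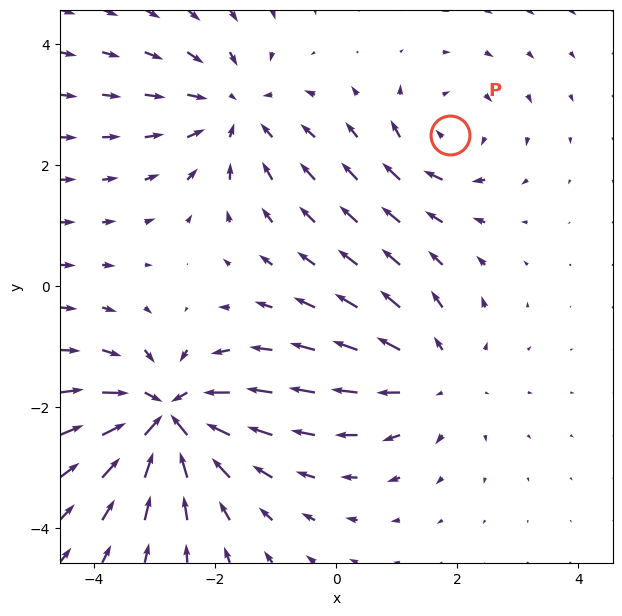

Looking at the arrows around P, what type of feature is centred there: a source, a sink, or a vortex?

vortex

At P (1.9, 2.5) the arrows circulate clockwise. Divergence ≈0, curl about -3 — near-zero divergence with nonzero curl is a vortex.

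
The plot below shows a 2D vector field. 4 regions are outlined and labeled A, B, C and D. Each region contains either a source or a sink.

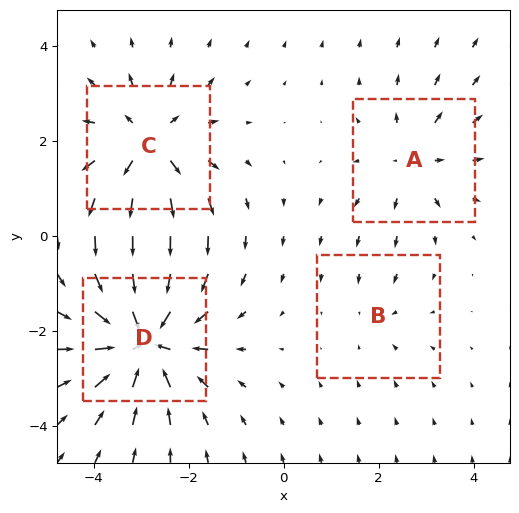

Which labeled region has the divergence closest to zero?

Divergence at each region's feature centre — A: about +4, B: about -2, C: about +6, D: about -8. Region B is closest to zero.

B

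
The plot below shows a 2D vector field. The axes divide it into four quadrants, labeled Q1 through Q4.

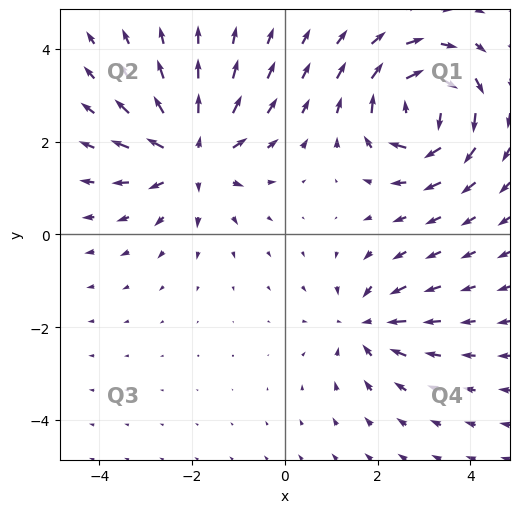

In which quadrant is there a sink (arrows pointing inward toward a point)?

Q4

The sink sits at approximately (1.7, -1.9), which lies in quadrant Q4. The divergence there is about -3, negative as expected for a sink.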